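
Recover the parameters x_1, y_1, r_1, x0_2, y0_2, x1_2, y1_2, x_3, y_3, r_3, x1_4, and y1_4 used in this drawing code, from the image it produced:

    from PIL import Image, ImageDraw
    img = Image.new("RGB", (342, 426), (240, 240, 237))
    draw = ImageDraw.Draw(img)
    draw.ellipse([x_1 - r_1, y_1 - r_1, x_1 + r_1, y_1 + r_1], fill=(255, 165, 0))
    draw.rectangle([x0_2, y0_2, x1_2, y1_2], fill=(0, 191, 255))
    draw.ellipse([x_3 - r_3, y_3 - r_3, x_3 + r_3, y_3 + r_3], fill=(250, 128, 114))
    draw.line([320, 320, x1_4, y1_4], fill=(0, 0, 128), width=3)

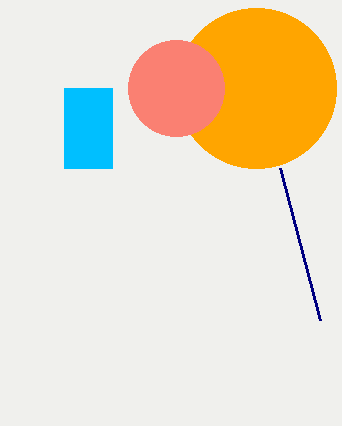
x_1 = 256, y_1 = 88, r_1 = 80, x0_2 = 64, y0_2 = 88, x1_2 = 112, y1_2 = 168, x_3 = 176, y_3 = 88, r_3 = 48, x1_4 = 280, y1_4 = 168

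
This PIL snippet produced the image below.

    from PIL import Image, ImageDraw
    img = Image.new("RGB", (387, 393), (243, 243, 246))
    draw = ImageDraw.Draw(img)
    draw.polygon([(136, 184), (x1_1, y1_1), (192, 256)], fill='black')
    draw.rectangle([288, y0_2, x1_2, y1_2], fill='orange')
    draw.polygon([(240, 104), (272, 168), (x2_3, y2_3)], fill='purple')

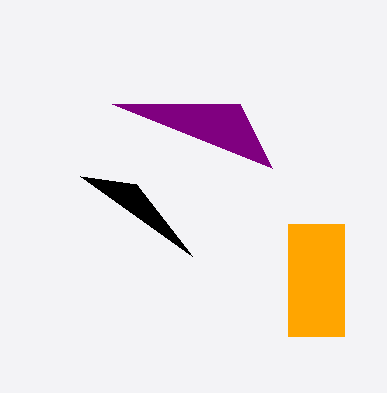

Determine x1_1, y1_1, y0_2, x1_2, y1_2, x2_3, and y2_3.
x1_1 = 80; y1_1 = 176; y0_2 = 224; x1_2 = 344; y1_2 = 336; x2_3 = 112; y2_3 = 104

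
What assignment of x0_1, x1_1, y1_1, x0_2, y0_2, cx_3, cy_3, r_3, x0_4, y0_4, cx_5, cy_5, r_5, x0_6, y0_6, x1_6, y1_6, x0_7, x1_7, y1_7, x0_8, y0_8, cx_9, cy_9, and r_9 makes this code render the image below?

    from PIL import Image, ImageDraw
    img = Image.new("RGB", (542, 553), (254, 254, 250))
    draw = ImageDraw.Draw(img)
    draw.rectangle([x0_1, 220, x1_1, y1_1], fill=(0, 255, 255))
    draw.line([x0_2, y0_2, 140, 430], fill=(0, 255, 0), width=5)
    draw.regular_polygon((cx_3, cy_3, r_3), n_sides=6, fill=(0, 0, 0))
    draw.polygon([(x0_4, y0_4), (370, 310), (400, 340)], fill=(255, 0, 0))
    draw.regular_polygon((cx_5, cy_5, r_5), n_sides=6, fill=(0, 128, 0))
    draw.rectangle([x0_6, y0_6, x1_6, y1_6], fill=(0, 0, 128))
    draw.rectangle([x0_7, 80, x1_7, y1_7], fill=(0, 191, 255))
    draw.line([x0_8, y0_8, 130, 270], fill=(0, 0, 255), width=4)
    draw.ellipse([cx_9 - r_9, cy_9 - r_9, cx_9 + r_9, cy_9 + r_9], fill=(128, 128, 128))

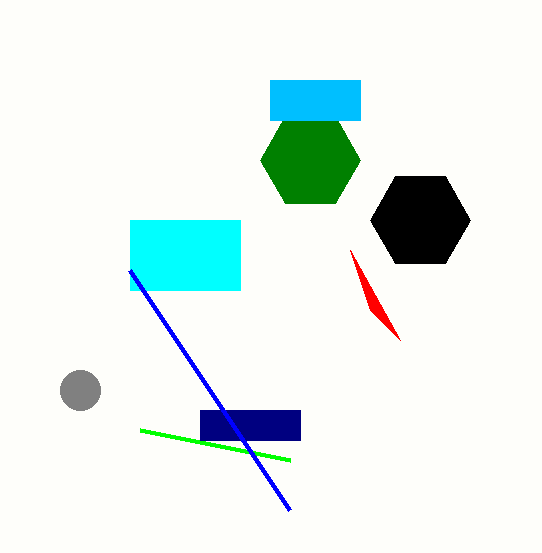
x0_1 = 130, x1_1 = 240, y1_1 = 290, x0_2 = 290, y0_2 = 460, cx_3 = 420, cy_3 = 220, r_3 = 50, x0_4 = 350, y0_4 = 250, cx_5 = 310, cy_5 = 160, r_5 = 50, x0_6 = 200, y0_6 = 410, x1_6 = 300, y1_6 = 440, x0_7 = 270, x1_7 = 360, y1_7 = 120, x0_8 = 290, y0_8 = 510, cx_9 = 80, cy_9 = 390, r_9 = 20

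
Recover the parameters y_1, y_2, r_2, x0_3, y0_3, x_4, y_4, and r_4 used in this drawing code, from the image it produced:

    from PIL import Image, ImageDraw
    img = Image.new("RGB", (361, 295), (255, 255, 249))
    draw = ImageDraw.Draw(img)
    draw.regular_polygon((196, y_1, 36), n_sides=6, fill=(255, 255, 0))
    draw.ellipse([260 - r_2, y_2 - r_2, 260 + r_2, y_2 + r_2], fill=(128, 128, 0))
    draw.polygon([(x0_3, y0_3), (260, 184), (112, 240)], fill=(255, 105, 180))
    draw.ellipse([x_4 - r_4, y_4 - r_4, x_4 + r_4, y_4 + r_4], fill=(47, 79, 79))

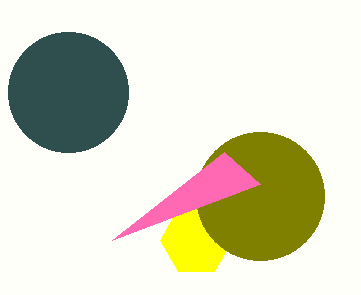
y_1 = 240, y_2 = 196, r_2 = 64, x0_3 = 224, y0_3 = 152, x_4 = 68, y_4 = 92, r_4 = 60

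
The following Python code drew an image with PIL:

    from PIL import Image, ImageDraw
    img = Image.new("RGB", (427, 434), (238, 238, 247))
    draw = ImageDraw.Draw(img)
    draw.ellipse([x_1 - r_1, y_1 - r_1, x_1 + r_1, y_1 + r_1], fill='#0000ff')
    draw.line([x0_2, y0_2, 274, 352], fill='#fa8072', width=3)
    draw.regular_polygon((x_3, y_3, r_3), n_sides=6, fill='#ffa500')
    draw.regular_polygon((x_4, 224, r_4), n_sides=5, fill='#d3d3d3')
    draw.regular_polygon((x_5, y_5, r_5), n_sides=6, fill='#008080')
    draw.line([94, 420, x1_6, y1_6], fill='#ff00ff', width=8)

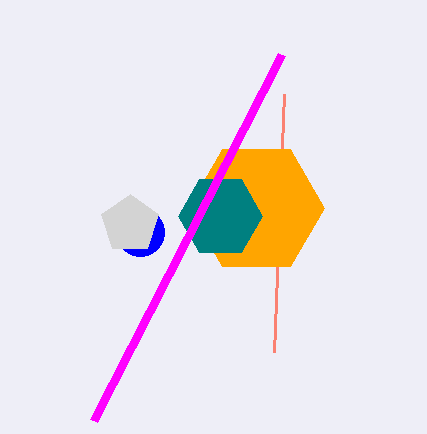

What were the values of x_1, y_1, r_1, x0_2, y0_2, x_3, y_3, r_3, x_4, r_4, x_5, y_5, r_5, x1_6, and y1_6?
x_1 = 140, y_1 = 232, r_1 = 24, x0_2 = 284, y0_2 = 94, x_3 = 256, y_3 = 208, r_3 = 68, x_4 = 130, r_4 = 30, x_5 = 220, y_5 = 216, r_5 = 42, x1_6 = 282, y1_6 = 54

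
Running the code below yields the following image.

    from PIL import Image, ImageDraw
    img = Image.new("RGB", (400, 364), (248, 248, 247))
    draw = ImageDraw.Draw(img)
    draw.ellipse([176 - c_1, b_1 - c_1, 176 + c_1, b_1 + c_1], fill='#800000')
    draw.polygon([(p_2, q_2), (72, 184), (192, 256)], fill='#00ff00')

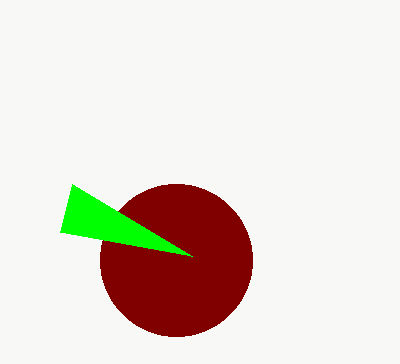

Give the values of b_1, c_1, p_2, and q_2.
b_1 = 260, c_1 = 76, p_2 = 60, q_2 = 232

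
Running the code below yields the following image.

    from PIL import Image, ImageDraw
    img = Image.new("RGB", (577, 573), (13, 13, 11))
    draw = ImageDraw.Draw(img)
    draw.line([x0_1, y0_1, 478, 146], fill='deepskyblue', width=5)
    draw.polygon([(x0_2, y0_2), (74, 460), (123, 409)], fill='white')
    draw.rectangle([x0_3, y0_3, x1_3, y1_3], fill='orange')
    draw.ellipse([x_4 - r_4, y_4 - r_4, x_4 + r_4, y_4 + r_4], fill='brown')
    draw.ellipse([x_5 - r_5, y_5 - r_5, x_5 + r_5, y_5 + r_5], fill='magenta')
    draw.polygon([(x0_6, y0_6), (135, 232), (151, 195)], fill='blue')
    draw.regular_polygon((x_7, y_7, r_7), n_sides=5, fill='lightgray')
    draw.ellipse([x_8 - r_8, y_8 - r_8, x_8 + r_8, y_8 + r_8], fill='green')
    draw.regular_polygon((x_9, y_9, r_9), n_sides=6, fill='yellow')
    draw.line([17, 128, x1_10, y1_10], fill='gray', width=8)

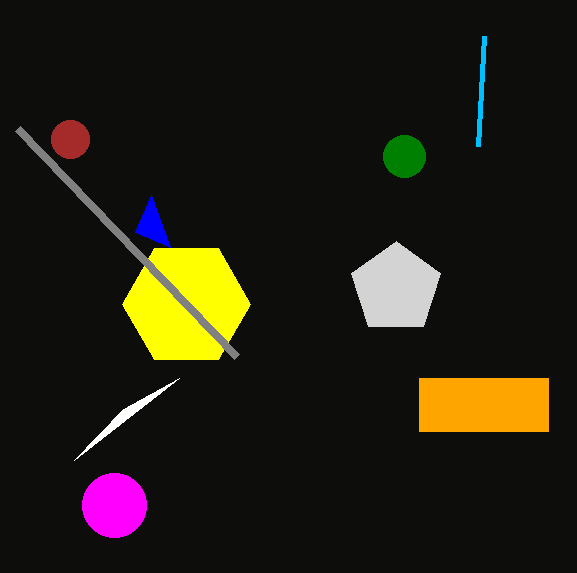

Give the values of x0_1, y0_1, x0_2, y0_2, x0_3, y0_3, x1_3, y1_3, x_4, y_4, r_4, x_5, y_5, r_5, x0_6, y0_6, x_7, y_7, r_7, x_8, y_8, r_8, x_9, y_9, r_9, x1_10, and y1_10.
x0_1 = 484
y0_1 = 36
x0_2 = 179
y0_2 = 378
x0_3 = 419
y0_3 = 378
x1_3 = 548
y1_3 = 431
x_4 = 70
y_4 = 139
r_4 = 19
x_5 = 114
y_5 = 505
r_5 = 32
x0_6 = 170
y0_6 = 247
x_7 = 396
y_7 = 288
r_7 = 47
x_8 = 404
y_8 = 156
r_8 = 21
x_9 = 186
y_9 = 304
r_9 = 64
x1_10 = 236
y1_10 = 356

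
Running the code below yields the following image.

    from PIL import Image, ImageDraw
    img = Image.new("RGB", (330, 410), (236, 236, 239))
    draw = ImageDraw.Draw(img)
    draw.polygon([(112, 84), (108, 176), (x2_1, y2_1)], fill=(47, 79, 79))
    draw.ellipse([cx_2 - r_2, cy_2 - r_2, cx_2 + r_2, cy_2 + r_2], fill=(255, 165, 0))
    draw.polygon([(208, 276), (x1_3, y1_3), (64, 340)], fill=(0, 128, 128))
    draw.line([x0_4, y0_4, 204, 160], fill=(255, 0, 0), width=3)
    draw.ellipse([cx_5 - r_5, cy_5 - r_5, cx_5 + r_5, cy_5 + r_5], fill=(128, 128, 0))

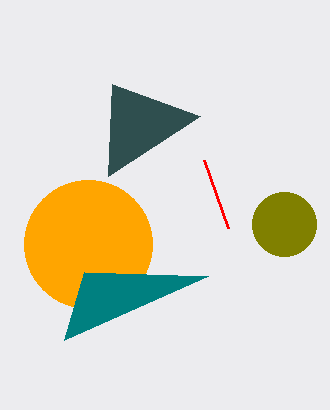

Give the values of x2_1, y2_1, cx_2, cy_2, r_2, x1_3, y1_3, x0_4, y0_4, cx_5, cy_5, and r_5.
x2_1 = 200, y2_1 = 116, cx_2 = 88, cy_2 = 244, r_2 = 64, x1_3 = 84, y1_3 = 272, x0_4 = 228, y0_4 = 228, cx_5 = 284, cy_5 = 224, r_5 = 32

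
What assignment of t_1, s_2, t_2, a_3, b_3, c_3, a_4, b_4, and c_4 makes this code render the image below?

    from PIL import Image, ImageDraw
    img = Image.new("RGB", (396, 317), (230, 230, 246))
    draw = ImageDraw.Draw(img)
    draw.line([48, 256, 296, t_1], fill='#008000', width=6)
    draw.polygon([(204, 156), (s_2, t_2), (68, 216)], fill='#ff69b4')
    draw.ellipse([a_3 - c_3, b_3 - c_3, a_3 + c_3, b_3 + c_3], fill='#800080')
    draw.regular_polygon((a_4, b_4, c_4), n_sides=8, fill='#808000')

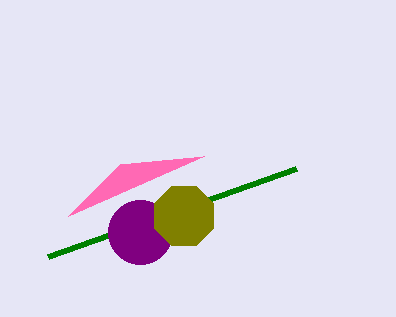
t_1 = 168; s_2 = 120; t_2 = 164; a_3 = 140; b_3 = 232; c_3 = 32; a_4 = 184; b_4 = 216; c_4 = 32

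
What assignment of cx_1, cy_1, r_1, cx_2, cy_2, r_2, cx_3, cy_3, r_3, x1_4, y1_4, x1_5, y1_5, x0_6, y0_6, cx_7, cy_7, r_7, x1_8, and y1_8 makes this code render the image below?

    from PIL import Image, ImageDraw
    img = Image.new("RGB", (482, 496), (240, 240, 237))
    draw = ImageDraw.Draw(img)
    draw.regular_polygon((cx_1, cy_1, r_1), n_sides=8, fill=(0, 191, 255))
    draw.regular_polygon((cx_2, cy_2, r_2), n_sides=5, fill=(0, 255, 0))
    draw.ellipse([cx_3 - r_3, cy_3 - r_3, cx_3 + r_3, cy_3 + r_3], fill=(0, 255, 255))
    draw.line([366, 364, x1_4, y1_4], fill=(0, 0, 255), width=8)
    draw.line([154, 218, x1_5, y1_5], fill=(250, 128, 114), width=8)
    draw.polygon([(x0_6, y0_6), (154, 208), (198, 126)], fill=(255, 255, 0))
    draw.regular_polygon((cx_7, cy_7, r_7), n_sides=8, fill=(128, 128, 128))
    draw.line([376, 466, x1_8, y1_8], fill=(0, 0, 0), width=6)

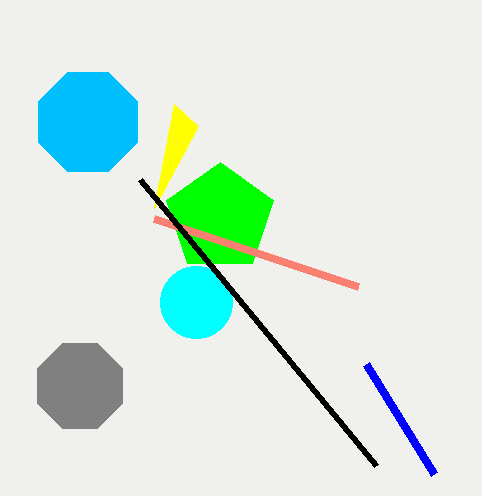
cx_1 = 88, cy_1 = 122, r_1 = 54, cx_2 = 220, cy_2 = 218, r_2 = 56, cx_3 = 196, cy_3 = 302, r_3 = 36, x1_4 = 434, y1_4 = 474, x1_5 = 358, y1_5 = 286, x0_6 = 174, y0_6 = 104, cx_7 = 80, cy_7 = 386, r_7 = 46, x1_8 = 140, y1_8 = 180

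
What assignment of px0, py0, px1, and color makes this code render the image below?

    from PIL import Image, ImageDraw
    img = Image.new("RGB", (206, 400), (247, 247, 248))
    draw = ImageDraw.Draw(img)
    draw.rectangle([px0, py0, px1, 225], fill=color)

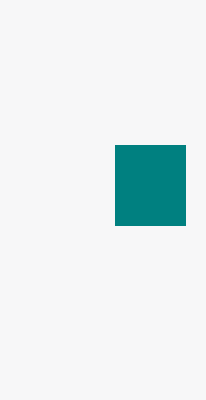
px0 = 115
py0 = 145
px1 = 185
color = 'teal'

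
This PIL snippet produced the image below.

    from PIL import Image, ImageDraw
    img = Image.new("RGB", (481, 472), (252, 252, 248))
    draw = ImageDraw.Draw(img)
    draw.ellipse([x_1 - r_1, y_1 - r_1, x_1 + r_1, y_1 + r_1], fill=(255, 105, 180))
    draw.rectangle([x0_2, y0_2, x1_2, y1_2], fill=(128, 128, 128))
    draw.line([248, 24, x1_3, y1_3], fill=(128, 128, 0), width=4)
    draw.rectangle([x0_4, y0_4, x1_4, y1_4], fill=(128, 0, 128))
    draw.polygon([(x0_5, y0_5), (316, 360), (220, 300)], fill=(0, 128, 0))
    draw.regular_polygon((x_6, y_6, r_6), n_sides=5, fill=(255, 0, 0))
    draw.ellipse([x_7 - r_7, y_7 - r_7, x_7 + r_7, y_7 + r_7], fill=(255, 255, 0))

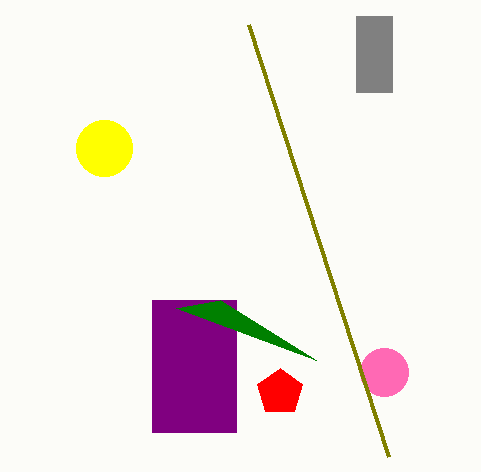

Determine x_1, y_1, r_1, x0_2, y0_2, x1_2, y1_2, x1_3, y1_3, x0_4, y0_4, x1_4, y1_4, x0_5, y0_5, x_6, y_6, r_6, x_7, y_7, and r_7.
x_1 = 384
y_1 = 372
r_1 = 24
x0_2 = 356
y0_2 = 16
x1_2 = 392
y1_2 = 92
x1_3 = 388
y1_3 = 456
x0_4 = 152
y0_4 = 300
x1_4 = 236
y1_4 = 432
x0_5 = 176
y0_5 = 308
x_6 = 280
y_6 = 392
r_6 = 24
x_7 = 104
y_7 = 148
r_7 = 28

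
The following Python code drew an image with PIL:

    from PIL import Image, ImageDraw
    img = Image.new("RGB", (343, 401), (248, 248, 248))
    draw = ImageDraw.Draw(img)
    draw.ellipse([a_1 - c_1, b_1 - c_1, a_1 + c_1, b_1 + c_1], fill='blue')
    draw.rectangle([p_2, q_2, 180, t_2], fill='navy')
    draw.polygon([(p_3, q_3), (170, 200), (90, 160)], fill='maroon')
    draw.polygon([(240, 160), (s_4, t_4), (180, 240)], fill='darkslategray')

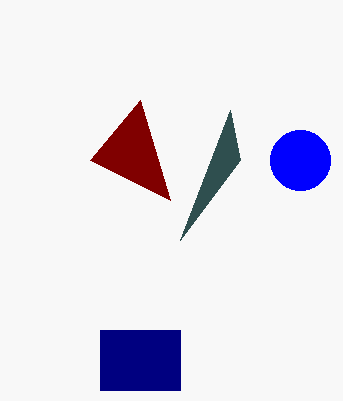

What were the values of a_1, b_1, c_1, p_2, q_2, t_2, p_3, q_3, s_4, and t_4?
a_1 = 300
b_1 = 160
c_1 = 30
p_2 = 100
q_2 = 330
t_2 = 390
p_3 = 140
q_3 = 100
s_4 = 230
t_4 = 110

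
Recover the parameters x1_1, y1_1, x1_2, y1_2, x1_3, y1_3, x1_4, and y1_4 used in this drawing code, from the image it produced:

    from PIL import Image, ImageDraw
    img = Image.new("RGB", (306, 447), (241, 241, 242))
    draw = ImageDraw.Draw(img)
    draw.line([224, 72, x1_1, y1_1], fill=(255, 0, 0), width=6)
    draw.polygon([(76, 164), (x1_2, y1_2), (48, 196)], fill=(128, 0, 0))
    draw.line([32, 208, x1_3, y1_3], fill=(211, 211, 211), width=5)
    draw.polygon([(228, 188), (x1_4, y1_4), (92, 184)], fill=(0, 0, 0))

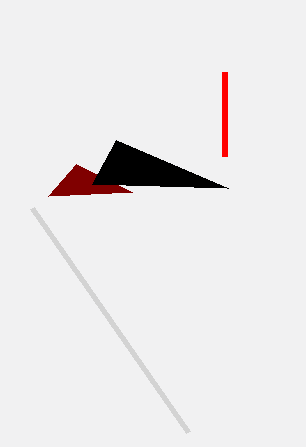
x1_1 = 224, y1_1 = 156, x1_2 = 132, y1_2 = 192, x1_3 = 188, y1_3 = 432, x1_4 = 116, y1_4 = 140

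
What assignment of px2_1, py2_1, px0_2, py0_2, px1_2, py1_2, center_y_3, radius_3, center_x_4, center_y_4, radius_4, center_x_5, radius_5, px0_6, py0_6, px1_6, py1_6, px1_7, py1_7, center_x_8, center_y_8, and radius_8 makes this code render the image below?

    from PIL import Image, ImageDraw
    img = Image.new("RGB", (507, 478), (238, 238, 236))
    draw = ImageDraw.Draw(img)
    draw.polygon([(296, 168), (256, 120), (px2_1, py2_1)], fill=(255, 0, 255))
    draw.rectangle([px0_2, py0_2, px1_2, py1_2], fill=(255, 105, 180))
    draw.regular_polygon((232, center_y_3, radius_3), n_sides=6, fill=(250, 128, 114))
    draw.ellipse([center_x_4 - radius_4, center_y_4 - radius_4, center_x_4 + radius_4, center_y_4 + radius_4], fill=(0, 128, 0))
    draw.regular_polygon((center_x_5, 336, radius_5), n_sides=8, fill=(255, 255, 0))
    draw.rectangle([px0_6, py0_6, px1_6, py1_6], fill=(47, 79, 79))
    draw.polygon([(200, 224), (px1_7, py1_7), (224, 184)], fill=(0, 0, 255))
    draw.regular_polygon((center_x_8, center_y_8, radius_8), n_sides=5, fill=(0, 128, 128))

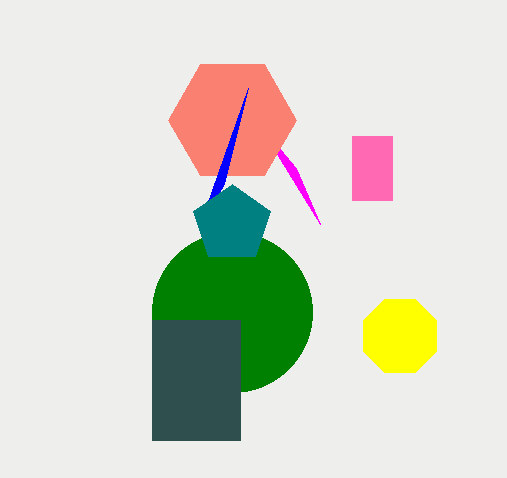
px2_1 = 320; py2_1 = 224; px0_2 = 352; py0_2 = 136; px1_2 = 392; py1_2 = 200; center_y_3 = 120; radius_3 = 64; center_x_4 = 232; center_y_4 = 312; radius_4 = 80; center_x_5 = 400; radius_5 = 40; px0_6 = 152; py0_6 = 320; px1_6 = 240; py1_6 = 440; px1_7 = 248; py1_7 = 88; center_x_8 = 232; center_y_8 = 224; radius_8 = 40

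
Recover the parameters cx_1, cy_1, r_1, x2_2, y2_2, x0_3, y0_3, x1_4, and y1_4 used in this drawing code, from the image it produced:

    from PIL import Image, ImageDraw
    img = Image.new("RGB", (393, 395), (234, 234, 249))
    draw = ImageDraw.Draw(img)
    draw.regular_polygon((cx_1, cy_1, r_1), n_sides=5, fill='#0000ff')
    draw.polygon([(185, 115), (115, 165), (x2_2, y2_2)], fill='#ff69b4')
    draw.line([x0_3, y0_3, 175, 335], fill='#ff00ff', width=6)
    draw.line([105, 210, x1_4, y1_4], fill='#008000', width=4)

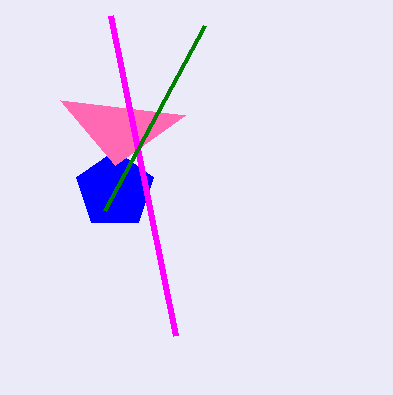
cx_1 = 115; cy_1 = 190; r_1 = 40; x2_2 = 60; y2_2 = 100; x0_3 = 110; y0_3 = 15; x1_4 = 205; y1_4 = 25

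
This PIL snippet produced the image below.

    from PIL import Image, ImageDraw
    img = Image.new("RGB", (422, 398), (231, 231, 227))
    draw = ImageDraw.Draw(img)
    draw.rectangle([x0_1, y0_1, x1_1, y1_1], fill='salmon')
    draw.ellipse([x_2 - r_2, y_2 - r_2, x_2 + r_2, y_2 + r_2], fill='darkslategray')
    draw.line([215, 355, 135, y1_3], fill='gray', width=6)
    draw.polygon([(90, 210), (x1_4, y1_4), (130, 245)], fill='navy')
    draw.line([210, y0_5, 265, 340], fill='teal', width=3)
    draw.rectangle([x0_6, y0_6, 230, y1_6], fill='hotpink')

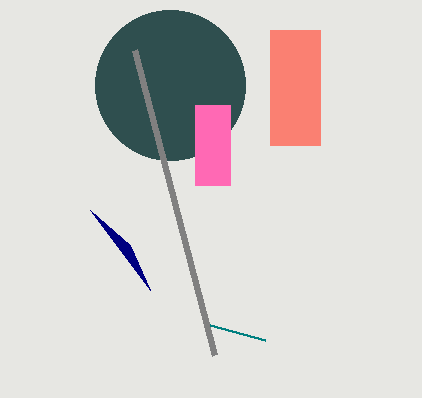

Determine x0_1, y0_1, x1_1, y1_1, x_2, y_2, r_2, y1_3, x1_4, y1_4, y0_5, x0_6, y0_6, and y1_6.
x0_1 = 270, y0_1 = 30, x1_1 = 320, y1_1 = 145, x_2 = 170, y_2 = 85, r_2 = 75, y1_3 = 50, x1_4 = 150, y1_4 = 290, y0_5 = 325, x0_6 = 195, y0_6 = 105, y1_6 = 185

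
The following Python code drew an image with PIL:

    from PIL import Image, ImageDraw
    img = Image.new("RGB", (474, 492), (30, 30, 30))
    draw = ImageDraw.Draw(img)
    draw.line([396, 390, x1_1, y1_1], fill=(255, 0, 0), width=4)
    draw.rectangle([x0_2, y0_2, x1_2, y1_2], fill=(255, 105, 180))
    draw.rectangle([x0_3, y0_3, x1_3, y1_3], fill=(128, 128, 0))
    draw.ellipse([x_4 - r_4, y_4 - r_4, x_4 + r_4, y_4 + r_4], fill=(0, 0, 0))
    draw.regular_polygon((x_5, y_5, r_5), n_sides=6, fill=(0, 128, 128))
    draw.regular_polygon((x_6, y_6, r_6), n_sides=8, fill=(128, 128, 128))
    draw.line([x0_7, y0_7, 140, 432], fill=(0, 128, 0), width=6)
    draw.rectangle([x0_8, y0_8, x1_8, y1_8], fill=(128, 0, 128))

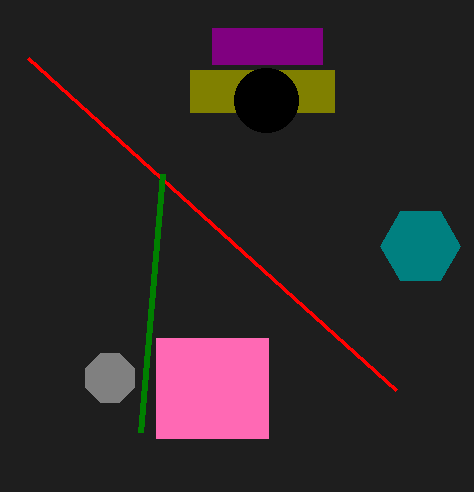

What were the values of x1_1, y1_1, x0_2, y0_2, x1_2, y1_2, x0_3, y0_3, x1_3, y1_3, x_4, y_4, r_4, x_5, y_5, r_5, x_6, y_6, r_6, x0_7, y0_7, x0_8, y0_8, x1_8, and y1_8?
x1_1 = 28; y1_1 = 58; x0_2 = 156; y0_2 = 338; x1_2 = 268; y1_2 = 438; x0_3 = 190; y0_3 = 70; x1_3 = 334; y1_3 = 112; x_4 = 266; y_4 = 100; r_4 = 32; x_5 = 420; y_5 = 246; r_5 = 40; x_6 = 110; y_6 = 378; r_6 = 26; x0_7 = 162; y0_7 = 174; x0_8 = 212; y0_8 = 28; x1_8 = 322; y1_8 = 64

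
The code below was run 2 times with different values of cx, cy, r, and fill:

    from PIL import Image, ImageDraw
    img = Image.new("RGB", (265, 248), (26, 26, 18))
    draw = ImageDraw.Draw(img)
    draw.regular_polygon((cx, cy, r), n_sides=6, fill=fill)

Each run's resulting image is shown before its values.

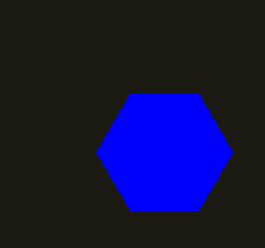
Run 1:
cx = 164
cy = 152
r = 68
fill = 'blue'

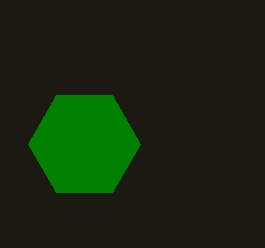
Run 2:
cx = 84, cy = 144, r = 56, fill = 'green'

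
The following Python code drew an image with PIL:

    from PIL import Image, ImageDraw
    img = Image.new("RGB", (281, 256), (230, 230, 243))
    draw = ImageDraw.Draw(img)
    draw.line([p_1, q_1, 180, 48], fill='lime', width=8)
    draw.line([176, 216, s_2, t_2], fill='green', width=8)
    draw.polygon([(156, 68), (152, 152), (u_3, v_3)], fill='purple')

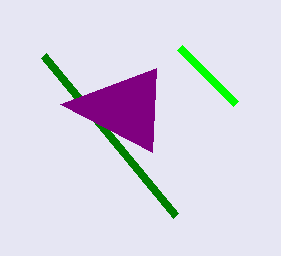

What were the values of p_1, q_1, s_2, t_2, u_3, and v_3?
p_1 = 236
q_1 = 104
s_2 = 44
t_2 = 56
u_3 = 60
v_3 = 104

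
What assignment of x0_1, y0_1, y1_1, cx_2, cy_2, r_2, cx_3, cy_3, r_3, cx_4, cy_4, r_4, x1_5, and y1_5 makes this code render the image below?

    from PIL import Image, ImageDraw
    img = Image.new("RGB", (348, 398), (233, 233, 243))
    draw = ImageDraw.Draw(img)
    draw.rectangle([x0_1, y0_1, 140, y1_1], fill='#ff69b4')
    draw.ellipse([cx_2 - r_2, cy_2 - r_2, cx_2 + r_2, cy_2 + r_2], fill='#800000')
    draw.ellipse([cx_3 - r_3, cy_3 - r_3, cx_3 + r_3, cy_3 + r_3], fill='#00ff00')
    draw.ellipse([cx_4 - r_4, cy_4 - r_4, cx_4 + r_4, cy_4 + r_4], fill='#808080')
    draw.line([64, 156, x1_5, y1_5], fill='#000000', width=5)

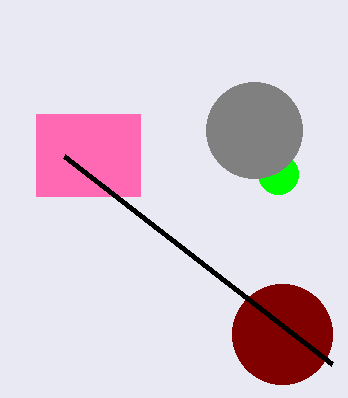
x0_1 = 36
y0_1 = 114
y1_1 = 196
cx_2 = 282
cy_2 = 334
r_2 = 50
cx_3 = 278
cy_3 = 174
r_3 = 20
cx_4 = 254
cy_4 = 130
r_4 = 48
x1_5 = 332
y1_5 = 364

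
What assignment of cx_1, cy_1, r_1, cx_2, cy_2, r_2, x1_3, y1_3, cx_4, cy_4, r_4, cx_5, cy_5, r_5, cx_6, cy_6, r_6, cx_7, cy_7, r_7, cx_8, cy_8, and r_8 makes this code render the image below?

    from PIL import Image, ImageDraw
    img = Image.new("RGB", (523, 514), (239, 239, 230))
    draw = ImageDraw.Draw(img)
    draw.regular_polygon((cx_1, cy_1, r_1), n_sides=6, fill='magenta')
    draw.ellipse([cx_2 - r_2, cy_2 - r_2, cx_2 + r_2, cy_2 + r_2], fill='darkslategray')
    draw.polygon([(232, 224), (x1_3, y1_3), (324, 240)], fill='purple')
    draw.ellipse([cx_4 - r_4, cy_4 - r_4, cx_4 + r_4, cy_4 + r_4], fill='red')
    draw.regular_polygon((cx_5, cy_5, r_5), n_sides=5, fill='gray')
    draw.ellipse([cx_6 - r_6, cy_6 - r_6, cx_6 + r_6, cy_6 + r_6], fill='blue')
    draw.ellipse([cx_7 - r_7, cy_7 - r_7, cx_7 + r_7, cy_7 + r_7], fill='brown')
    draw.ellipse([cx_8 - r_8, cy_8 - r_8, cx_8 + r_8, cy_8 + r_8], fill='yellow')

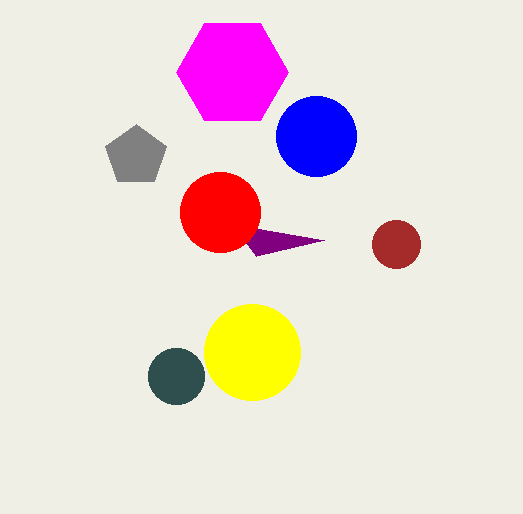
cx_1 = 232; cy_1 = 72; r_1 = 56; cx_2 = 176; cy_2 = 376; r_2 = 28; x1_3 = 256; y1_3 = 256; cx_4 = 220; cy_4 = 212; r_4 = 40; cx_5 = 136; cy_5 = 156; r_5 = 32; cx_6 = 316; cy_6 = 136; r_6 = 40; cx_7 = 396; cy_7 = 244; r_7 = 24; cx_8 = 252; cy_8 = 352; r_8 = 48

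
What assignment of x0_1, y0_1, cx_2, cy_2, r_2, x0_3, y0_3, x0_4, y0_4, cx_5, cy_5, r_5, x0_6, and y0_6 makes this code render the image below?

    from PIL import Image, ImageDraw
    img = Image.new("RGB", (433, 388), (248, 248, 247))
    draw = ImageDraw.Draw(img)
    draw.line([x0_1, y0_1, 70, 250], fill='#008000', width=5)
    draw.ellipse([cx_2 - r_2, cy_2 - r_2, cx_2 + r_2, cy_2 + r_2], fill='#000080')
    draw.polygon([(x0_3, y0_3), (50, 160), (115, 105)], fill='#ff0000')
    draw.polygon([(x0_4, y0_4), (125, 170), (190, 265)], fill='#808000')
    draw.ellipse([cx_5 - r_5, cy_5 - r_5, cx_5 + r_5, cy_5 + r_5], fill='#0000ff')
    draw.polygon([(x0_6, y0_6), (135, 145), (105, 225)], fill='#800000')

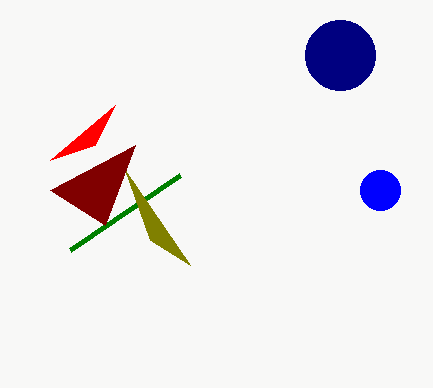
x0_1 = 180; y0_1 = 175; cx_2 = 340; cy_2 = 55; r_2 = 35; x0_3 = 95; y0_3 = 145; x0_4 = 150; y0_4 = 240; cx_5 = 380; cy_5 = 190; r_5 = 20; x0_6 = 50; y0_6 = 190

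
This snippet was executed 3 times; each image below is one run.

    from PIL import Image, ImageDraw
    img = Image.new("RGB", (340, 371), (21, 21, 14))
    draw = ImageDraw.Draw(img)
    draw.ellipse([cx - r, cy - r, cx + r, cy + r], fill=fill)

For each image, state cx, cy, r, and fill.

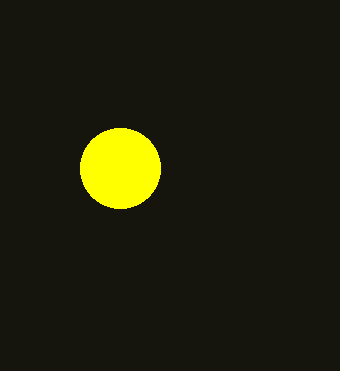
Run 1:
cx = 120
cy = 168
r = 40
fill = 'yellow'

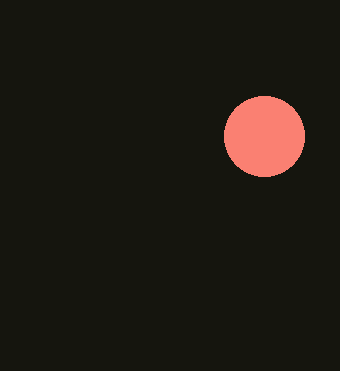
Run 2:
cx = 264; cy = 136; r = 40; fill = 'salmon'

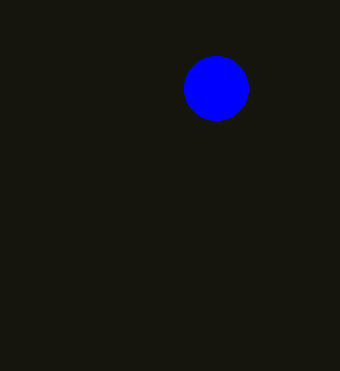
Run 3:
cx = 216
cy = 88
r = 32
fill = 'blue'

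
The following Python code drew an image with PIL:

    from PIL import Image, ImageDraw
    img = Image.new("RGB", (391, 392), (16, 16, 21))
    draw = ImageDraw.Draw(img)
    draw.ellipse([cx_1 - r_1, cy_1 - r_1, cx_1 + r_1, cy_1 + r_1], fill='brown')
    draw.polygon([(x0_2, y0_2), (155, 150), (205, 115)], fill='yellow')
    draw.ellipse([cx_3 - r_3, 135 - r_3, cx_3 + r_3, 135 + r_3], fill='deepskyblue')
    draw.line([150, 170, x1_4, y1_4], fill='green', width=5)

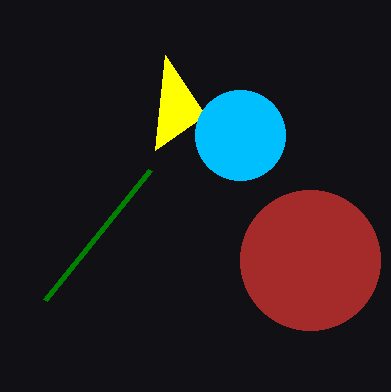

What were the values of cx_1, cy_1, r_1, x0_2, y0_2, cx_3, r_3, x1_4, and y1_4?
cx_1 = 310; cy_1 = 260; r_1 = 70; x0_2 = 165; y0_2 = 55; cx_3 = 240; r_3 = 45; x1_4 = 45; y1_4 = 300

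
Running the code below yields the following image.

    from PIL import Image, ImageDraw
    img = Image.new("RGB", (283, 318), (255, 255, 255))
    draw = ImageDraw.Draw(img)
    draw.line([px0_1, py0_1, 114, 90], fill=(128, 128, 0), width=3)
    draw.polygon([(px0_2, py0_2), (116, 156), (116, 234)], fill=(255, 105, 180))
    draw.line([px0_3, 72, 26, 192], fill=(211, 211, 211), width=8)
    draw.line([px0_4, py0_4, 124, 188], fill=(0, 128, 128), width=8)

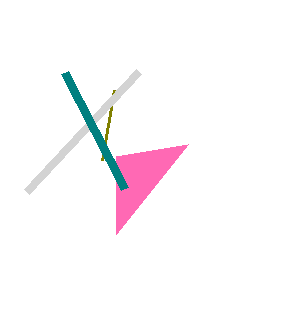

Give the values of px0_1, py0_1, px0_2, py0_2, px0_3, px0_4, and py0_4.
px0_1 = 102
py0_1 = 160
px0_2 = 188
py0_2 = 144
px0_3 = 138
px0_4 = 64
py0_4 = 72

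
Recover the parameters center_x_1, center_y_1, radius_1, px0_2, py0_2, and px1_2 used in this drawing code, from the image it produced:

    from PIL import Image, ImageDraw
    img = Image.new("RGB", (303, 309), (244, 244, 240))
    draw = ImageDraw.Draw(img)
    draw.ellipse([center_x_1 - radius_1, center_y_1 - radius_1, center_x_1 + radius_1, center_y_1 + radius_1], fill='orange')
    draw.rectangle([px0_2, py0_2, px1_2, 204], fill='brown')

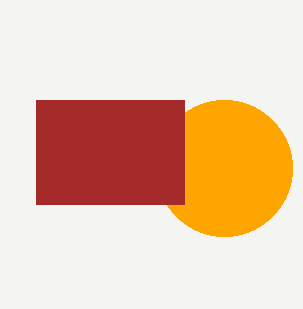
center_x_1 = 224; center_y_1 = 168; radius_1 = 68; px0_2 = 36; py0_2 = 100; px1_2 = 184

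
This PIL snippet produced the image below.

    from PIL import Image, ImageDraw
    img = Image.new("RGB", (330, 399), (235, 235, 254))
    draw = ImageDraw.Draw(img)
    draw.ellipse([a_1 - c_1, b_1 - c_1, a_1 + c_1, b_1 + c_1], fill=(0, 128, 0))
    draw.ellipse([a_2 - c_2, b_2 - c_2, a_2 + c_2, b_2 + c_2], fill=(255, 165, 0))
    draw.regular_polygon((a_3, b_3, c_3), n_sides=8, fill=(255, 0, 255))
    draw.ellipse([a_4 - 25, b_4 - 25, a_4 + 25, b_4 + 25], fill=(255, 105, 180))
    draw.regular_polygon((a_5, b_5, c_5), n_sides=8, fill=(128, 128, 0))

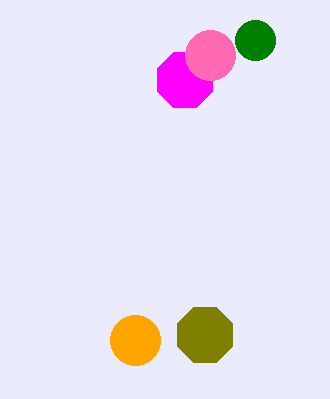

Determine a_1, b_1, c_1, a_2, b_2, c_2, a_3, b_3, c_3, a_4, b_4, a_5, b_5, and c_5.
a_1 = 255
b_1 = 40
c_1 = 20
a_2 = 135
b_2 = 340
c_2 = 25
a_3 = 185
b_3 = 80
c_3 = 30
a_4 = 210
b_4 = 55
a_5 = 205
b_5 = 335
c_5 = 30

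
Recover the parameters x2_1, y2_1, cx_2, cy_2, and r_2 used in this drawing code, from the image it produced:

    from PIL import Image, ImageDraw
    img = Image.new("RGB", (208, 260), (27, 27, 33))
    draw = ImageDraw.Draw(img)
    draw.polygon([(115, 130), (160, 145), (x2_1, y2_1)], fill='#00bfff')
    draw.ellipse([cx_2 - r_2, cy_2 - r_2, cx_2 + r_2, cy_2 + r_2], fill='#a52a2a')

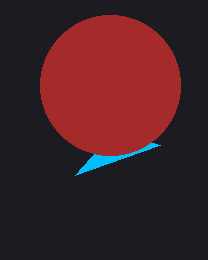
x2_1 = 75
y2_1 = 175
cx_2 = 110
cy_2 = 85
r_2 = 70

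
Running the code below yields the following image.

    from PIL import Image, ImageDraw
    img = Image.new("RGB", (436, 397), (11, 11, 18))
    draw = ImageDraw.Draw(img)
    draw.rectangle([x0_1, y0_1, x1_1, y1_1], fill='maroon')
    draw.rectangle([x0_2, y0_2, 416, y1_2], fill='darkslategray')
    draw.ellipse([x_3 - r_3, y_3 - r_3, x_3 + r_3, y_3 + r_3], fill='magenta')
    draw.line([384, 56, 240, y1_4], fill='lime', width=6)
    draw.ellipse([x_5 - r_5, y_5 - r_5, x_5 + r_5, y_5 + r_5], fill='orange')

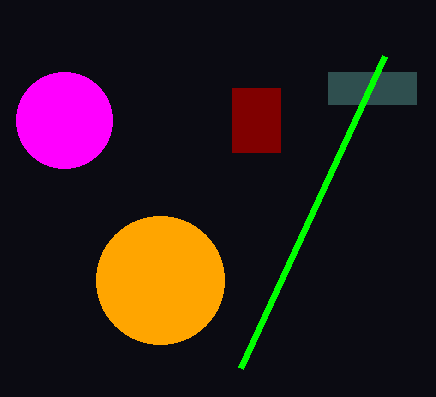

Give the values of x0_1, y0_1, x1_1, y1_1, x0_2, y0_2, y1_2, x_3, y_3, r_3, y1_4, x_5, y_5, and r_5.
x0_1 = 232
y0_1 = 88
x1_1 = 280
y1_1 = 152
x0_2 = 328
y0_2 = 72
y1_2 = 104
x_3 = 64
y_3 = 120
r_3 = 48
y1_4 = 368
x_5 = 160
y_5 = 280
r_5 = 64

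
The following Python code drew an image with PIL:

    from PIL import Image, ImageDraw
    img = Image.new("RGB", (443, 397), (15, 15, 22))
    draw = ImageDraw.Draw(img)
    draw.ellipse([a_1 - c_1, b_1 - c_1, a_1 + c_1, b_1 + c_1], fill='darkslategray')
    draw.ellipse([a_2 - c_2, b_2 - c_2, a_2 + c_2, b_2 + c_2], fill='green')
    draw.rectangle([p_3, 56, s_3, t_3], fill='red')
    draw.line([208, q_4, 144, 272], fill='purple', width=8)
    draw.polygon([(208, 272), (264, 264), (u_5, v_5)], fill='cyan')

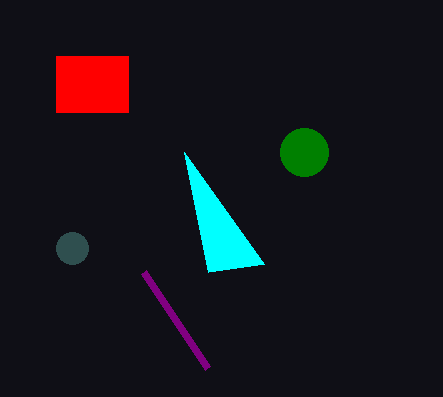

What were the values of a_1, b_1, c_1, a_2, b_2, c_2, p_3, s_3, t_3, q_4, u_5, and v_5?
a_1 = 72; b_1 = 248; c_1 = 16; a_2 = 304; b_2 = 152; c_2 = 24; p_3 = 56; s_3 = 128; t_3 = 112; q_4 = 368; u_5 = 184; v_5 = 152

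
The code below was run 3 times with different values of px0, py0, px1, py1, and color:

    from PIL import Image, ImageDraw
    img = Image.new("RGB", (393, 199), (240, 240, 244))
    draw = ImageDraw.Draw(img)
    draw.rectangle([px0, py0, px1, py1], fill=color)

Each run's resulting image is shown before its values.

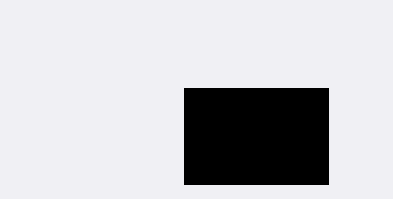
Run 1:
px0 = 184, py0 = 88, px1 = 328, py1 = 184, color = 'black'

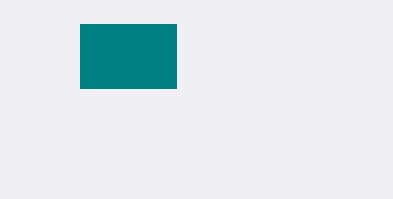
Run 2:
px0 = 80
py0 = 24
px1 = 176
py1 = 88
color = 'teal'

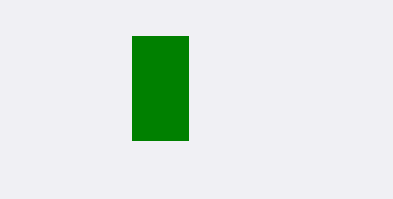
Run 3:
px0 = 132, py0 = 36, px1 = 188, py1 = 140, color = 'green'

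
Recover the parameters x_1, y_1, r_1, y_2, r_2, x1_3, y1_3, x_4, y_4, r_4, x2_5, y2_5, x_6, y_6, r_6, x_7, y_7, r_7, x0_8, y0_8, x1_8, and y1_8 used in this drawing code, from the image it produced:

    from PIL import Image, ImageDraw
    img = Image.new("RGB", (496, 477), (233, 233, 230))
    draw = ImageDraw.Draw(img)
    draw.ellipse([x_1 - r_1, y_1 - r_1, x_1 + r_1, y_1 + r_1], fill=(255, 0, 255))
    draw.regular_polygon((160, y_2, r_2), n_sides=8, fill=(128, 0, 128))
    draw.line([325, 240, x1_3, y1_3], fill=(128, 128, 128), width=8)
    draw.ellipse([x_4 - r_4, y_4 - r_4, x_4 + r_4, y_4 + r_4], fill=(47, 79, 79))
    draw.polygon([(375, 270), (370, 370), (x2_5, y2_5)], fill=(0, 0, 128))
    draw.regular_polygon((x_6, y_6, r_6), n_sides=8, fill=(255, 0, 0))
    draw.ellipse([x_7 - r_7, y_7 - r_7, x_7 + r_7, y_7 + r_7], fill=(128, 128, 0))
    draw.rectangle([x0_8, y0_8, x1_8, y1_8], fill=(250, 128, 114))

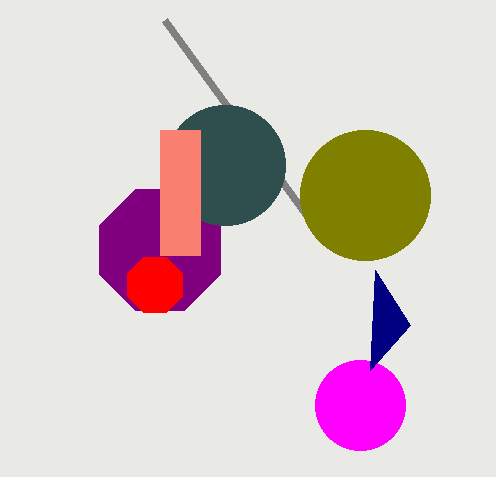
x_1 = 360, y_1 = 405, r_1 = 45, y_2 = 250, r_2 = 65, x1_3 = 165, y1_3 = 20, x_4 = 225, y_4 = 165, r_4 = 60, x2_5 = 410, y2_5 = 325, x_6 = 155, y_6 = 285, r_6 = 30, x_7 = 365, y_7 = 195, r_7 = 65, x0_8 = 160, y0_8 = 130, x1_8 = 200, y1_8 = 255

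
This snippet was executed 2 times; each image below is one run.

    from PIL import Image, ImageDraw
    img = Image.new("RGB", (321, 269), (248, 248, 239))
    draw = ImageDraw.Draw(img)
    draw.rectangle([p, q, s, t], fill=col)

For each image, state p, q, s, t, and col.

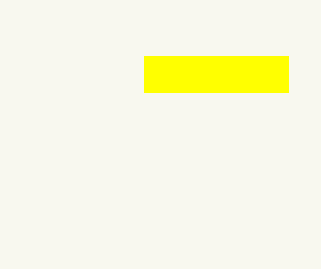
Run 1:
p = 144
q = 56
s = 288
t = 92
col = 'yellow'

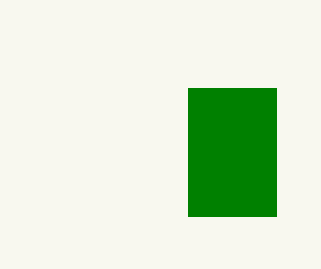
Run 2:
p = 188; q = 88; s = 276; t = 216; col = 'green'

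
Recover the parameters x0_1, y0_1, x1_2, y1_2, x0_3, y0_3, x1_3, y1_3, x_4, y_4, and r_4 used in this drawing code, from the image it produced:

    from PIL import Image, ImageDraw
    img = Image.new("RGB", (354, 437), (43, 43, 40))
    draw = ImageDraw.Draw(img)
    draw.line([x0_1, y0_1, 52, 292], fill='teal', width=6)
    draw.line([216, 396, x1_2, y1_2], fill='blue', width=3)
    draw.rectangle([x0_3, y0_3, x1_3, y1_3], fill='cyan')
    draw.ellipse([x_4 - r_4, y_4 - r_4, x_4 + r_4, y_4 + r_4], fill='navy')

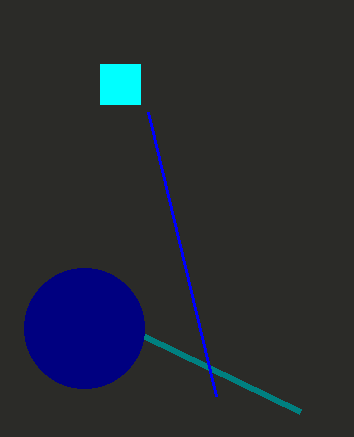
x0_1 = 300
y0_1 = 412
x1_2 = 148
y1_2 = 112
x0_3 = 100
y0_3 = 64
x1_3 = 140
y1_3 = 104
x_4 = 84
y_4 = 328
r_4 = 60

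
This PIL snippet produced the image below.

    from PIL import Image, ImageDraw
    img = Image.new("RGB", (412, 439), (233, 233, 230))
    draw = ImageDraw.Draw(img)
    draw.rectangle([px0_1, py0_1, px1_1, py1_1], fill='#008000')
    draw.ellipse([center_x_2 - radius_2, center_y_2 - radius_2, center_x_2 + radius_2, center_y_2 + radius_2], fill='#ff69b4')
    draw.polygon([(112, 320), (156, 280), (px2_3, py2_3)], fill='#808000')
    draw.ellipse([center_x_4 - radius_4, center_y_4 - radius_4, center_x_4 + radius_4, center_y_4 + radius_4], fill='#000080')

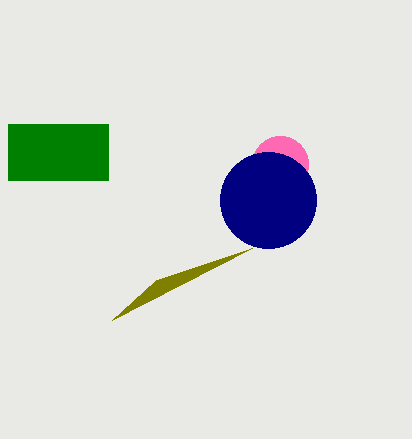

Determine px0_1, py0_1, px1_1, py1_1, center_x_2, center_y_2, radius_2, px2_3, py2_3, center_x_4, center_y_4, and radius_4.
px0_1 = 8
py0_1 = 124
px1_1 = 108
py1_1 = 180
center_x_2 = 280
center_y_2 = 164
radius_2 = 28
px2_3 = 252
py2_3 = 248
center_x_4 = 268
center_y_4 = 200
radius_4 = 48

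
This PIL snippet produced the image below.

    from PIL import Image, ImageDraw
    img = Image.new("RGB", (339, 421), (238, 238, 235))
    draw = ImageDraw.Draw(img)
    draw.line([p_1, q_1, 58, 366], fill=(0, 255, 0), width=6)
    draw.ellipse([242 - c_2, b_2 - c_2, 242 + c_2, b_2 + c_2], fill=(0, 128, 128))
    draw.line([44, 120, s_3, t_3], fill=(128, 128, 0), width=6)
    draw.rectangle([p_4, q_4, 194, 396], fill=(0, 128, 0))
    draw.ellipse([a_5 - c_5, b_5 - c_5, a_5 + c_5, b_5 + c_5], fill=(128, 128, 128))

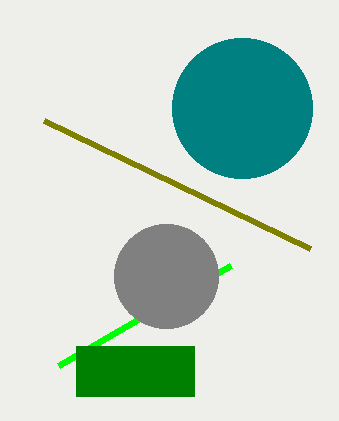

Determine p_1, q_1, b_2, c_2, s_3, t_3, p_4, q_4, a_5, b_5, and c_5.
p_1 = 230, q_1 = 266, b_2 = 108, c_2 = 70, s_3 = 310, t_3 = 248, p_4 = 76, q_4 = 346, a_5 = 166, b_5 = 276, c_5 = 52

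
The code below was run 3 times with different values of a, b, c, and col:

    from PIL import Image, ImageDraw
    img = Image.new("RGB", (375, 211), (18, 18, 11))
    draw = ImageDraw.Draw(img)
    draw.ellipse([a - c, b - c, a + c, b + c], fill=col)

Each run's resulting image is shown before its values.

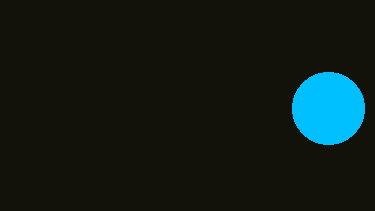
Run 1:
a = 328; b = 108; c = 36; col = 'deepskyblue'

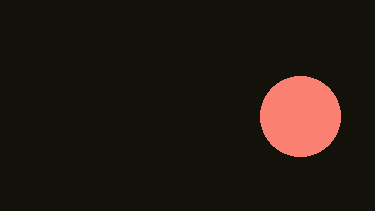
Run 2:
a = 300; b = 116; c = 40; col = 'salmon'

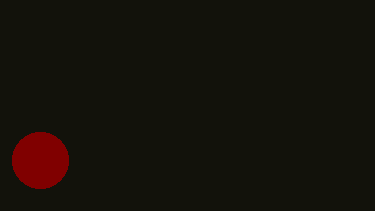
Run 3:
a = 40
b = 160
c = 28
col = 'maroon'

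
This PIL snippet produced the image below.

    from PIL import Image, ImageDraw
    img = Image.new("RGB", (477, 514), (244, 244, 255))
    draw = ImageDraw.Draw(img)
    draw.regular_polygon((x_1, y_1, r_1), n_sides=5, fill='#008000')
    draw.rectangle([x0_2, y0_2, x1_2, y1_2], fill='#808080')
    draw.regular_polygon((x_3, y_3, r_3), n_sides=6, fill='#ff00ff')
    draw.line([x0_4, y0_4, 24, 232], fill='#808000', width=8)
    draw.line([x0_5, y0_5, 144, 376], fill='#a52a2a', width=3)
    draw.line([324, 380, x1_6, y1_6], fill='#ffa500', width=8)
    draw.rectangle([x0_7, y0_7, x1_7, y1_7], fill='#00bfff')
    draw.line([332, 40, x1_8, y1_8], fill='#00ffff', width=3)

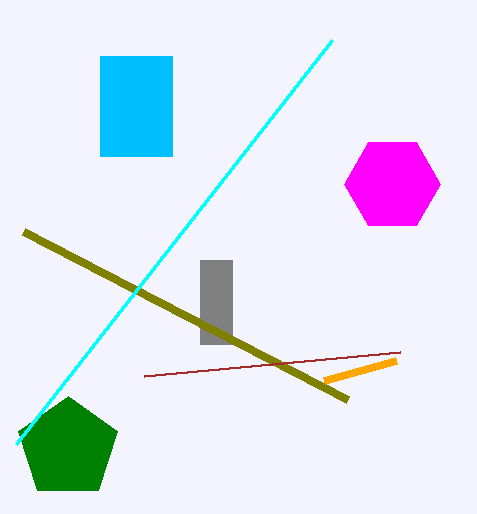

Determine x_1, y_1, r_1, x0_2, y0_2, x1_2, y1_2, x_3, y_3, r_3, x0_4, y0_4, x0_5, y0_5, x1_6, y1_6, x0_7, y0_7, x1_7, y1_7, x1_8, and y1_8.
x_1 = 68
y_1 = 448
r_1 = 52
x0_2 = 200
y0_2 = 260
x1_2 = 232
y1_2 = 344
x_3 = 392
y_3 = 184
r_3 = 48
x0_4 = 348
y0_4 = 400
x0_5 = 400
y0_5 = 352
x1_6 = 396
y1_6 = 360
x0_7 = 100
y0_7 = 56
x1_7 = 172
y1_7 = 156
x1_8 = 16
y1_8 = 444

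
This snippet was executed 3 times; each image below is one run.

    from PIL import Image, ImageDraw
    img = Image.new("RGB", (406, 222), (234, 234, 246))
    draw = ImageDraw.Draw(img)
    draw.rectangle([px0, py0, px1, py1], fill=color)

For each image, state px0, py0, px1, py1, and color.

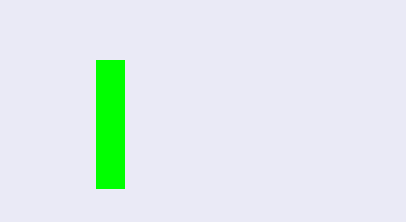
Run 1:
px0 = 96; py0 = 60; px1 = 124; py1 = 188; color = 'lime'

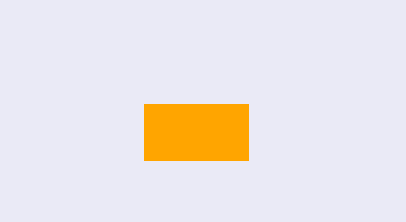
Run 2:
px0 = 144, py0 = 104, px1 = 248, py1 = 160, color = 'orange'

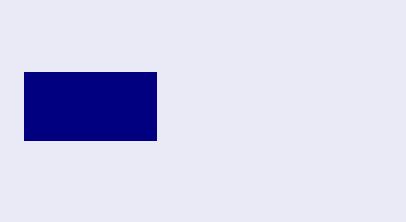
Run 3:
px0 = 24, py0 = 72, px1 = 156, py1 = 140, color = 'navy'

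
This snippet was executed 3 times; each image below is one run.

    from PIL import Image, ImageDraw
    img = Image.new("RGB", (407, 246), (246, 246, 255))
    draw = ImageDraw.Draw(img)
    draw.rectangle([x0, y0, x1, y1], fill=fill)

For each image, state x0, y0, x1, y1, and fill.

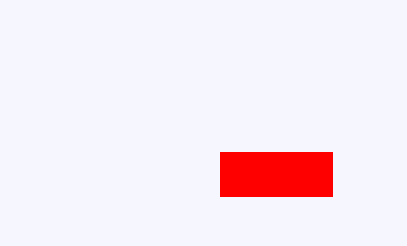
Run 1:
x0 = 220
y0 = 152
x1 = 332
y1 = 196
fill = 'red'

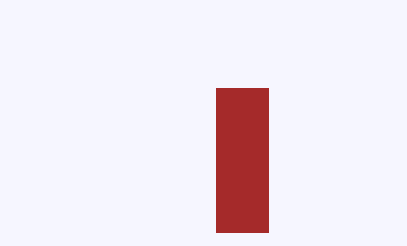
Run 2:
x0 = 216, y0 = 88, x1 = 268, y1 = 232, fill = 'brown'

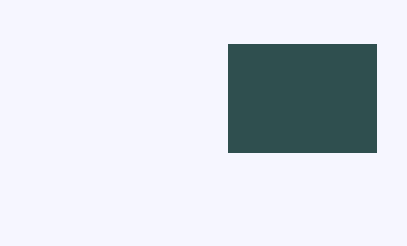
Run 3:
x0 = 228; y0 = 44; x1 = 376; y1 = 152; fill = 'darkslategray'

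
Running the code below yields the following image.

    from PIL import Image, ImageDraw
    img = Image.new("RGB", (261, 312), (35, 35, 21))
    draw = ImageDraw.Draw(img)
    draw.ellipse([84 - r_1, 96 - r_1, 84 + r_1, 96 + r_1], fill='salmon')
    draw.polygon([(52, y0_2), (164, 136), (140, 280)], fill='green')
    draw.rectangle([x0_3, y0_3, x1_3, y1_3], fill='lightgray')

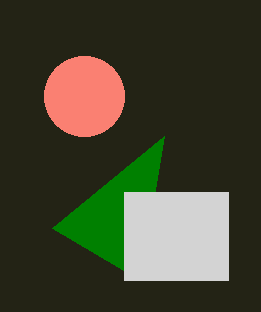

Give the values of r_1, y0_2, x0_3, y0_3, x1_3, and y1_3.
r_1 = 40; y0_2 = 228; x0_3 = 124; y0_3 = 192; x1_3 = 228; y1_3 = 280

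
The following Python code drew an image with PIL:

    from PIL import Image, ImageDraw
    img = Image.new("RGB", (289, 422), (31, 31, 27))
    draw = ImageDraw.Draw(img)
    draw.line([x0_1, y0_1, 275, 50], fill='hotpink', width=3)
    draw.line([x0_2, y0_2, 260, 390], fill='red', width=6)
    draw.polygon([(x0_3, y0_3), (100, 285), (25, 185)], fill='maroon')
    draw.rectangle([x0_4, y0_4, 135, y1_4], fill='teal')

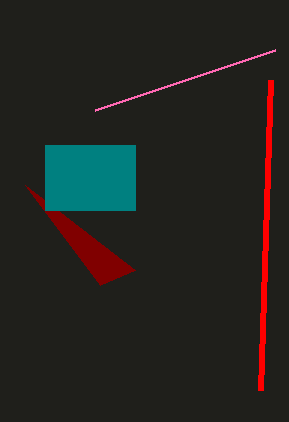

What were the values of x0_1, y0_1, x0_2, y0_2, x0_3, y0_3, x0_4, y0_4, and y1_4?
x0_1 = 95, y0_1 = 110, x0_2 = 270, y0_2 = 80, x0_3 = 135, y0_3 = 270, x0_4 = 45, y0_4 = 145, y1_4 = 210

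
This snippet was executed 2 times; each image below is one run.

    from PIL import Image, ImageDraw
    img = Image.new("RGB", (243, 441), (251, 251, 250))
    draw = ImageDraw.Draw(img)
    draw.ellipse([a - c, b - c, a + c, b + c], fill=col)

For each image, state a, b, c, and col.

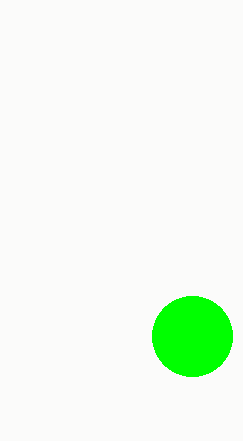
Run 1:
a = 192
b = 336
c = 40
col = 'lime'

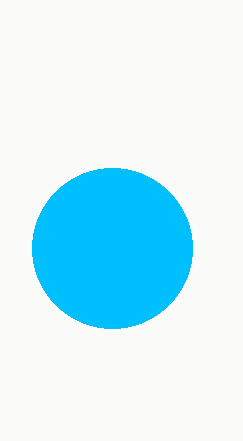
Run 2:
a = 112, b = 248, c = 80, col = 'deepskyblue'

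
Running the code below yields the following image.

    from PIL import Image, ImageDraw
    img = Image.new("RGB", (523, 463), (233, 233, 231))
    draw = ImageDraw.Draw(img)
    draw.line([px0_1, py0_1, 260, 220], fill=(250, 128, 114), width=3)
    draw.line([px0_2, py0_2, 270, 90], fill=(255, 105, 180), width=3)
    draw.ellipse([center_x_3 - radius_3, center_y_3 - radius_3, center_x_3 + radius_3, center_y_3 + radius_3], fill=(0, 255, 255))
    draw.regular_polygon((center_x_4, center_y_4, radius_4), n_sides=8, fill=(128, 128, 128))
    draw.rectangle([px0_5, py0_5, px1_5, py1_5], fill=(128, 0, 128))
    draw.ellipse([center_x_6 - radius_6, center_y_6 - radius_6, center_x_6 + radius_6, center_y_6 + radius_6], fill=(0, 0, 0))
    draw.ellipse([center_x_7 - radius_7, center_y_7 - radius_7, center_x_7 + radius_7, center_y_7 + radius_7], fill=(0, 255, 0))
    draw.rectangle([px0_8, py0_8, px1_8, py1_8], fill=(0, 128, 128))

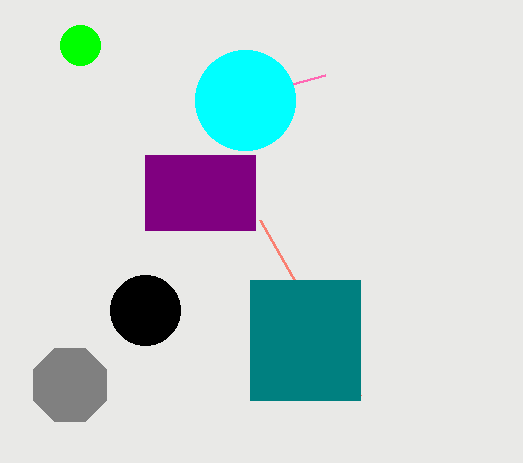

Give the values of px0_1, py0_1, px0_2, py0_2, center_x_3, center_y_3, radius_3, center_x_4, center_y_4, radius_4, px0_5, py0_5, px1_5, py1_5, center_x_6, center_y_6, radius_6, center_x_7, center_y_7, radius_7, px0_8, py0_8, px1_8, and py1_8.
px0_1 = 360; py0_1 = 395; px0_2 = 325; py0_2 = 75; center_x_3 = 245; center_y_3 = 100; radius_3 = 50; center_x_4 = 70; center_y_4 = 385; radius_4 = 40; px0_5 = 145; py0_5 = 155; px1_5 = 255; py1_5 = 230; center_x_6 = 145; center_y_6 = 310; radius_6 = 35; center_x_7 = 80; center_y_7 = 45; radius_7 = 20; px0_8 = 250; py0_8 = 280; px1_8 = 360; py1_8 = 400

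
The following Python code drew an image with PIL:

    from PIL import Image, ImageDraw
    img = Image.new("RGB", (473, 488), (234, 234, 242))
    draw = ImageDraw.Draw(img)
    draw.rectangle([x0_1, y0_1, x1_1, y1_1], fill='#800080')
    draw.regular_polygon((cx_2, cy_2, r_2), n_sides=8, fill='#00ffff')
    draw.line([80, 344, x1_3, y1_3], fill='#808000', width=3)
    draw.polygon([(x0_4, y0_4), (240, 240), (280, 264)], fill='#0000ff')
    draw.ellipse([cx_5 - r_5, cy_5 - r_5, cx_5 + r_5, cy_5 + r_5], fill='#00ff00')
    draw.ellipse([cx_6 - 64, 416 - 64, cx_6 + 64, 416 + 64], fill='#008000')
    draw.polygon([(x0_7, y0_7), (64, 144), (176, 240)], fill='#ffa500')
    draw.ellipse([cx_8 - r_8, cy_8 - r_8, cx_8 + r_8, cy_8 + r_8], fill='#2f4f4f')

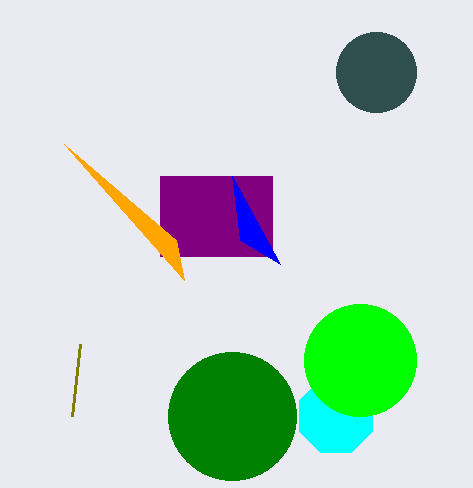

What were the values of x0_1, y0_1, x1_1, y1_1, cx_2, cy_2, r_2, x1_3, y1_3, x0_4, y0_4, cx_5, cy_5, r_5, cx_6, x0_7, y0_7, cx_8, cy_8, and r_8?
x0_1 = 160
y0_1 = 176
x1_1 = 272
y1_1 = 256
cx_2 = 336
cy_2 = 416
r_2 = 40
x1_3 = 72
y1_3 = 416
x0_4 = 232
y0_4 = 176
cx_5 = 360
cy_5 = 360
r_5 = 56
cx_6 = 232
x0_7 = 184
y0_7 = 280
cx_8 = 376
cy_8 = 72
r_8 = 40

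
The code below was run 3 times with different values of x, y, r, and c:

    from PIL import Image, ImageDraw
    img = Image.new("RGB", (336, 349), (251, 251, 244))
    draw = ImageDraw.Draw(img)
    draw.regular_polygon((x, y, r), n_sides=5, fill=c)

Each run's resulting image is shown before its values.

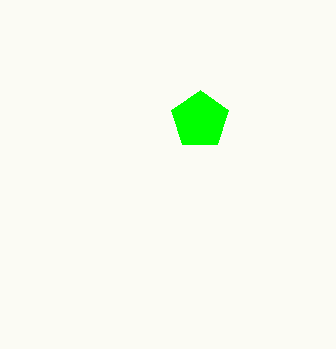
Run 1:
x = 200, y = 120, r = 30, c = 'lime'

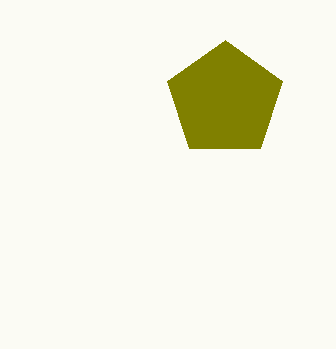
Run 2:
x = 225, y = 100, r = 60, c = 'olive'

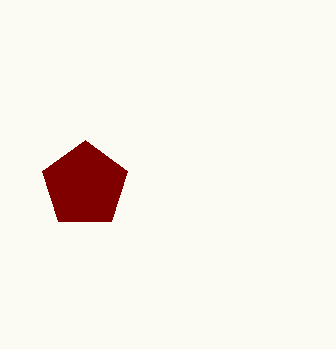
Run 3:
x = 85
y = 185
r = 45
c = 'maroon'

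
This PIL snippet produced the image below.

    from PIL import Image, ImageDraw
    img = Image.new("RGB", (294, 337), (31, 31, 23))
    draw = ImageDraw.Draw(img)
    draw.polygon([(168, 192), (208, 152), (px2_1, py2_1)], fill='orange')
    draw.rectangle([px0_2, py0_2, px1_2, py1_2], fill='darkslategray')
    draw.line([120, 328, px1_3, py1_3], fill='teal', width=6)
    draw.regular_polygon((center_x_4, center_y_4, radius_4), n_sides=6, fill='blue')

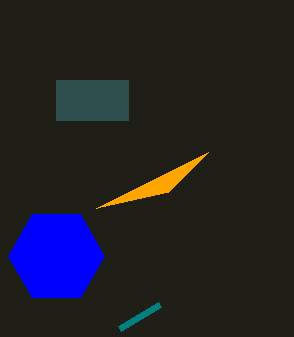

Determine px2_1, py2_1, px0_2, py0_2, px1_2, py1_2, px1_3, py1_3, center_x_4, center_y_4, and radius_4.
px2_1 = 96, py2_1 = 208, px0_2 = 56, py0_2 = 80, px1_2 = 128, py1_2 = 120, px1_3 = 160, py1_3 = 304, center_x_4 = 56, center_y_4 = 256, radius_4 = 48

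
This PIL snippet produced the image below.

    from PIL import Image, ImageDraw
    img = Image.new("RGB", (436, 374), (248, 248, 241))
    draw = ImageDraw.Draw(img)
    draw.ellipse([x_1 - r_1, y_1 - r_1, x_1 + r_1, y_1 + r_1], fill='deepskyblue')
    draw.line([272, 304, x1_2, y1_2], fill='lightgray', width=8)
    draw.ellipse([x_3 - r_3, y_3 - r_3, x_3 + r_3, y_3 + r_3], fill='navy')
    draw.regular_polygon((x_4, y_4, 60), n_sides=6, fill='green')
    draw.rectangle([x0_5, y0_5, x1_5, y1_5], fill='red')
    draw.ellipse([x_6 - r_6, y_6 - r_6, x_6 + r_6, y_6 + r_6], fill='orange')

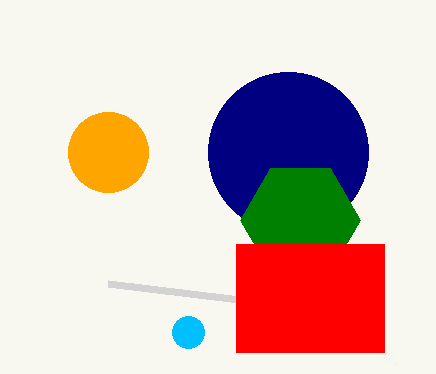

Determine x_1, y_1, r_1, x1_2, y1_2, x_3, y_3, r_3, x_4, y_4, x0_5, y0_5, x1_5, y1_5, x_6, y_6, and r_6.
x_1 = 188
y_1 = 332
r_1 = 16
x1_2 = 108
y1_2 = 284
x_3 = 288
y_3 = 152
r_3 = 80
x_4 = 300
y_4 = 220
x0_5 = 236
y0_5 = 244
x1_5 = 384
y1_5 = 352
x_6 = 108
y_6 = 152
r_6 = 40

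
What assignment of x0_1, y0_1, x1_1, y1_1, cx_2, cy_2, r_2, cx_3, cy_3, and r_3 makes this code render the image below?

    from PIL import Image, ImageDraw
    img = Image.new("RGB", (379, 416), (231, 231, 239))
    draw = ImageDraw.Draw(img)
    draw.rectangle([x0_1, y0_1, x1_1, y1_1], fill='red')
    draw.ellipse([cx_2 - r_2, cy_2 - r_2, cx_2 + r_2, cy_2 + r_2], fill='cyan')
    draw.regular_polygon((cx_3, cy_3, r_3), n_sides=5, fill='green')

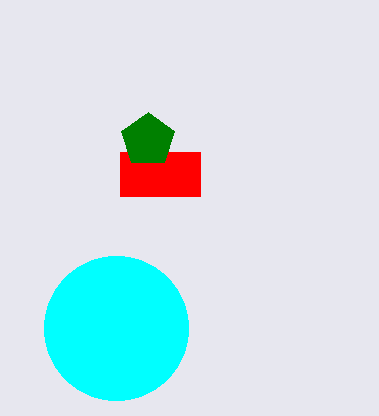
x0_1 = 120, y0_1 = 152, x1_1 = 200, y1_1 = 196, cx_2 = 116, cy_2 = 328, r_2 = 72, cx_3 = 148, cy_3 = 140, r_3 = 28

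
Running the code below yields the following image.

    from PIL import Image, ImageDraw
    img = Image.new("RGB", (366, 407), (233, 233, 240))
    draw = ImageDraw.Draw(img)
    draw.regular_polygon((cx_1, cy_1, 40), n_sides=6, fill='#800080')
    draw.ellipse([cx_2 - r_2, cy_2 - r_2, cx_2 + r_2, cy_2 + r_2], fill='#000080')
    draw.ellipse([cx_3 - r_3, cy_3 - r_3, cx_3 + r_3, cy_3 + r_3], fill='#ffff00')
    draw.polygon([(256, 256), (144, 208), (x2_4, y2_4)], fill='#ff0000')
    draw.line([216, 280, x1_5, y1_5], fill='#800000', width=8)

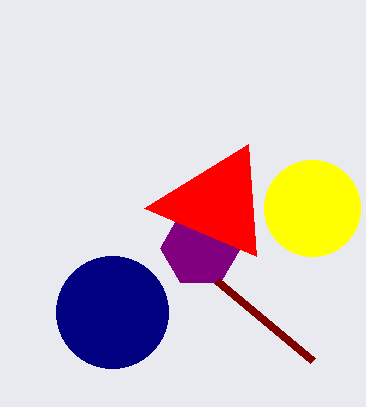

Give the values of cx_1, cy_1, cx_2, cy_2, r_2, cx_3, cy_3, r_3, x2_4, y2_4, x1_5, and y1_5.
cx_1 = 200; cy_1 = 248; cx_2 = 112; cy_2 = 312; r_2 = 56; cx_3 = 312; cy_3 = 208; r_3 = 48; x2_4 = 248; y2_4 = 144; x1_5 = 312; y1_5 = 360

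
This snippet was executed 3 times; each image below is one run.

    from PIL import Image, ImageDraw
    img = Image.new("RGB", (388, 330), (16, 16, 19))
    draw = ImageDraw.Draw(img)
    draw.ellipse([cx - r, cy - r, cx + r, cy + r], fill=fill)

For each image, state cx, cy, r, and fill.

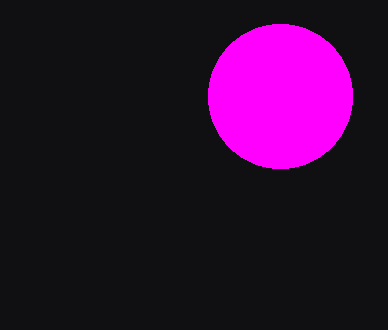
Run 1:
cx = 280, cy = 96, r = 72, fill = 'magenta'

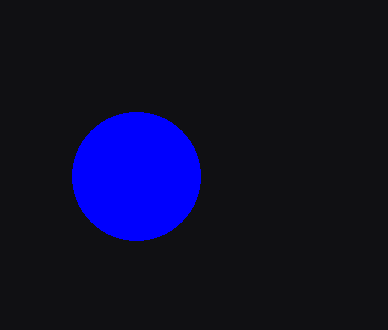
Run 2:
cx = 136; cy = 176; r = 64; fill = 'blue'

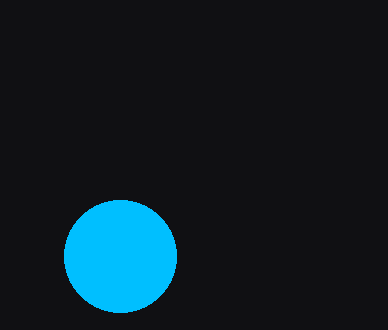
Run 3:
cx = 120, cy = 256, r = 56, fill = 'deepskyblue'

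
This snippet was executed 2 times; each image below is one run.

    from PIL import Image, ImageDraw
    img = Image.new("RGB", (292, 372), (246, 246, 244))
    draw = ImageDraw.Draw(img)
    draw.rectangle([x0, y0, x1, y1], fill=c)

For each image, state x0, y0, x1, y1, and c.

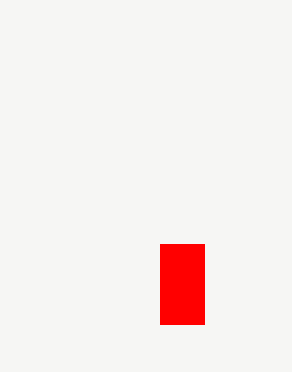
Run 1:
x0 = 160; y0 = 244; x1 = 204; y1 = 324; c = 'red'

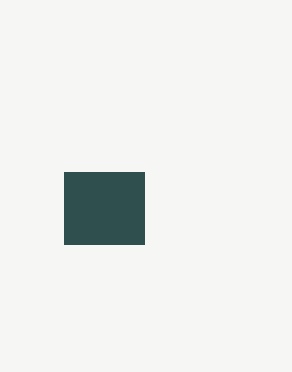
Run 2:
x0 = 64
y0 = 172
x1 = 144
y1 = 244
c = 'darkslategray'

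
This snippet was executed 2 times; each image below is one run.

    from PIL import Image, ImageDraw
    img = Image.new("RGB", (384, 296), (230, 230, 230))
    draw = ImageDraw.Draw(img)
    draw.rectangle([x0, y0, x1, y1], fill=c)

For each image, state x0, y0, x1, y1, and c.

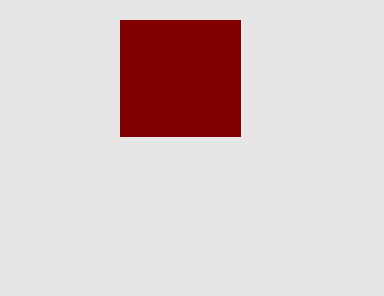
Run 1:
x0 = 120; y0 = 20; x1 = 240; y1 = 136; c = 'maroon'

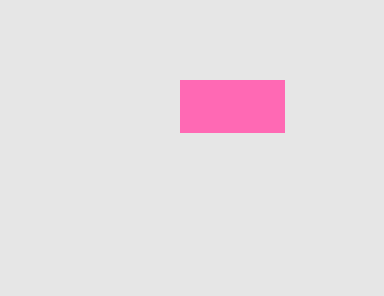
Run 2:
x0 = 180
y0 = 80
x1 = 284
y1 = 132
c = 'hotpink'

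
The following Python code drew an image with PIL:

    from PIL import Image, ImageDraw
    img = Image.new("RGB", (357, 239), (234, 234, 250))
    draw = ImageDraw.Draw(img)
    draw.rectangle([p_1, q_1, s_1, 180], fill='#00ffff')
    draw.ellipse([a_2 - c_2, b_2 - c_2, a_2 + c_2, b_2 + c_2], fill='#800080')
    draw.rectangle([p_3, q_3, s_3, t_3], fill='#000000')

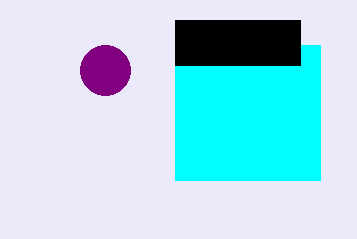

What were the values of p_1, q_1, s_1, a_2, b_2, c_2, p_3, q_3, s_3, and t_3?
p_1 = 175, q_1 = 45, s_1 = 320, a_2 = 105, b_2 = 70, c_2 = 25, p_3 = 175, q_3 = 20, s_3 = 300, t_3 = 65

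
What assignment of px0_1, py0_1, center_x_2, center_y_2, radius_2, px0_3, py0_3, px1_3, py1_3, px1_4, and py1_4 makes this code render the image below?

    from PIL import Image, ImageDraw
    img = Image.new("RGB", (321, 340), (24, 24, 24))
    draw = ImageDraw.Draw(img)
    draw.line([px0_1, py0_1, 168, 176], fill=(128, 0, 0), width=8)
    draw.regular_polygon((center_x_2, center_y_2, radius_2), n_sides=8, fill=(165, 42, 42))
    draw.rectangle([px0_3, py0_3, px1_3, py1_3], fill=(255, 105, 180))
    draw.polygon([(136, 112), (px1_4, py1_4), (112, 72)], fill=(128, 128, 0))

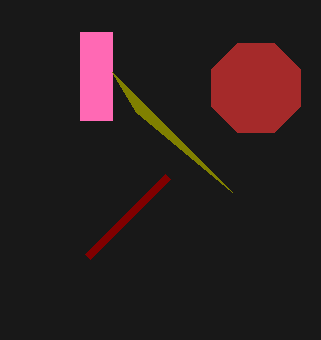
px0_1 = 88, py0_1 = 256, center_x_2 = 256, center_y_2 = 88, radius_2 = 48, px0_3 = 80, py0_3 = 32, px1_3 = 112, py1_3 = 120, px1_4 = 232, py1_4 = 192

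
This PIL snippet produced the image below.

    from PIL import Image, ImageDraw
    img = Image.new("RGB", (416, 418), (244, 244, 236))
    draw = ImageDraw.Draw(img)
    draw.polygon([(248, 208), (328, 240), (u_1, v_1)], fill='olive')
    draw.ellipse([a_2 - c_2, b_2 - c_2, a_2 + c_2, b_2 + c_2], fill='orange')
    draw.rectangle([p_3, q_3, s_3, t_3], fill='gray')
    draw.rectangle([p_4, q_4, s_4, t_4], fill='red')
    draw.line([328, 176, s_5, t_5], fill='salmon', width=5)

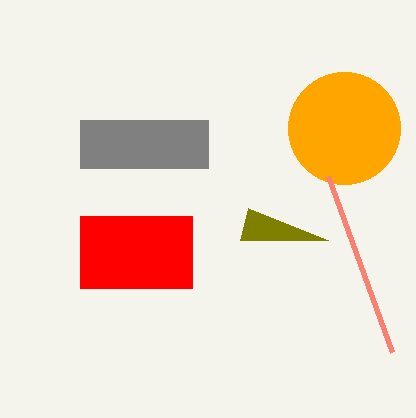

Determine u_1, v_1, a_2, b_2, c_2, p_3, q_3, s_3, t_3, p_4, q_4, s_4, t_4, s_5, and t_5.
u_1 = 240, v_1 = 240, a_2 = 344, b_2 = 128, c_2 = 56, p_3 = 80, q_3 = 120, s_3 = 208, t_3 = 168, p_4 = 80, q_4 = 216, s_4 = 192, t_4 = 288, s_5 = 392, t_5 = 352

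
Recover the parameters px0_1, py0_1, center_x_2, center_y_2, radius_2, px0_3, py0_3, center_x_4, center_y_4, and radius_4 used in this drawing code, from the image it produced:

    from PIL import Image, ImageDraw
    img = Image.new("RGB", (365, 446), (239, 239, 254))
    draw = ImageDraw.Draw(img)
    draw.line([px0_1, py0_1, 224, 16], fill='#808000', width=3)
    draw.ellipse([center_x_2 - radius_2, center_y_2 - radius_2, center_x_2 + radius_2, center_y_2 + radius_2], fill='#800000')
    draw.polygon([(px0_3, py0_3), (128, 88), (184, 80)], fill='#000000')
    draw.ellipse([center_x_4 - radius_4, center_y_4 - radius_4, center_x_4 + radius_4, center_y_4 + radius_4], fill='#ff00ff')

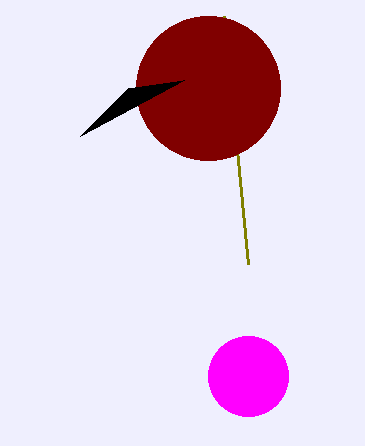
px0_1 = 248, py0_1 = 264, center_x_2 = 208, center_y_2 = 88, radius_2 = 72, px0_3 = 80, py0_3 = 136, center_x_4 = 248, center_y_4 = 376, radius_4 = 40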